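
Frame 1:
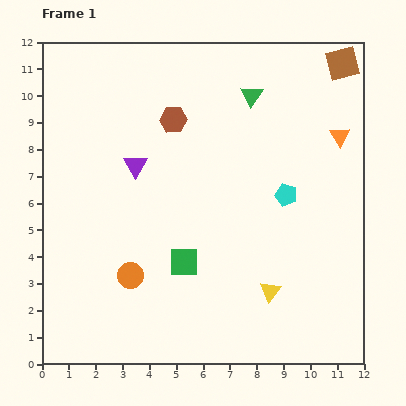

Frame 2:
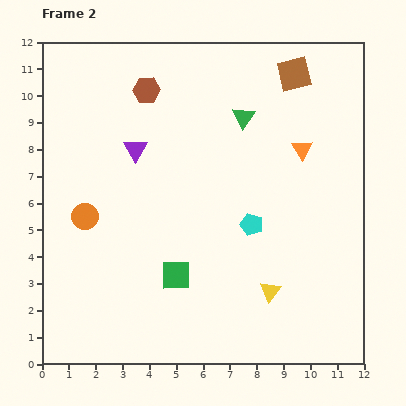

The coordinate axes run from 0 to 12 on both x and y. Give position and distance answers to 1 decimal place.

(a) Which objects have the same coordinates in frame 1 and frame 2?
the yellow triangle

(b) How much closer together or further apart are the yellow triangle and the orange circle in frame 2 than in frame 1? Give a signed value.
+2.2

Distance in frame 1: 5.2. Distance in frame 2: 7.4.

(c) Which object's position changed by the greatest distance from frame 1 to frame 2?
the orange circle

(moved 2.8; next 1.8)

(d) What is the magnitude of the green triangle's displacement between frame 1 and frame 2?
0.9

The green triangle moved from (7.8, 10.0) to (7.5, 9.2), a distance of √(0.3² + 0.8²) ≈ 0.9.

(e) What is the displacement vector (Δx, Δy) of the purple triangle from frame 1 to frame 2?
(0.0, 0.6)

The purple triangle was at (3.5, 7.4) in frame 1 and (3.5, 8.0) in frame 2.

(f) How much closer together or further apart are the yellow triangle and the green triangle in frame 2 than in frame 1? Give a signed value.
-0.7

Distance in frame 1: 7.3. Distance in frame 2: 6.6.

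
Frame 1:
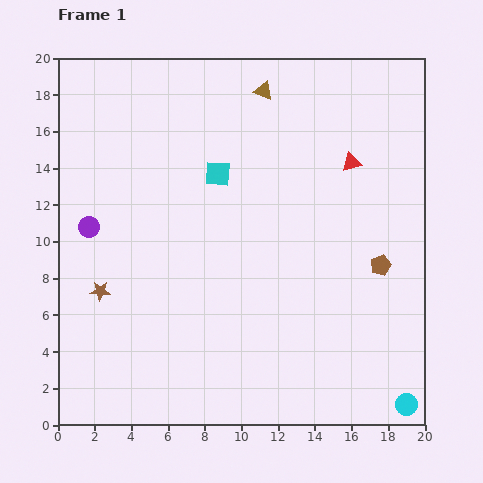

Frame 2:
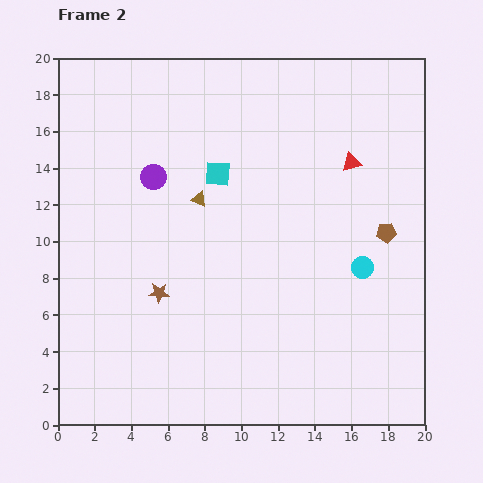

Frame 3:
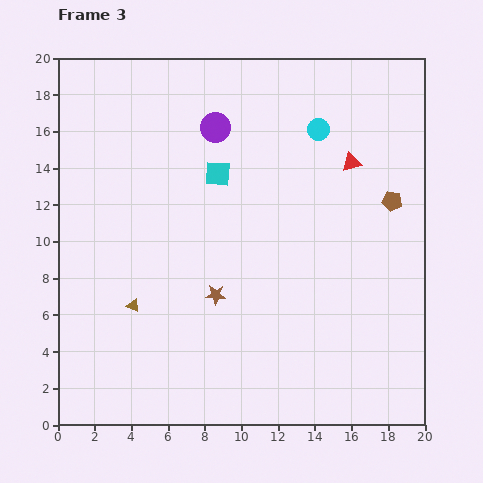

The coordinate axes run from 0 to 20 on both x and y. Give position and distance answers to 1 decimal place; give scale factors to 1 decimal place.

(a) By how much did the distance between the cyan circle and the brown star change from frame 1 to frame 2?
-6.6

Distance in frame 1: 17.8. Distance in frame 2: 11.2.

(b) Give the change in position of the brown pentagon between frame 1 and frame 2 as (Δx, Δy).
(0.3, 1.8)

The brown pentagon was at (17.6, 8.7) in frame 1 and (17.9, 10.5) in frame 2.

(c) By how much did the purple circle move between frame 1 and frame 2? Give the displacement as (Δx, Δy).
(3.5, 2.7)

The purple circle was at (1.7, 10.8) in frame 1 and (5.2, 13.5) in frame 2.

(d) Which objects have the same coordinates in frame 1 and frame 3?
the cyan square, the red triangle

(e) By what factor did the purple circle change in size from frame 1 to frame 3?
1.4×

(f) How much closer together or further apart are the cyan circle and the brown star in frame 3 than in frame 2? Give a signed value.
-0.6

Distance in frame 2: 11.2. Distance in frame 3: 10.6.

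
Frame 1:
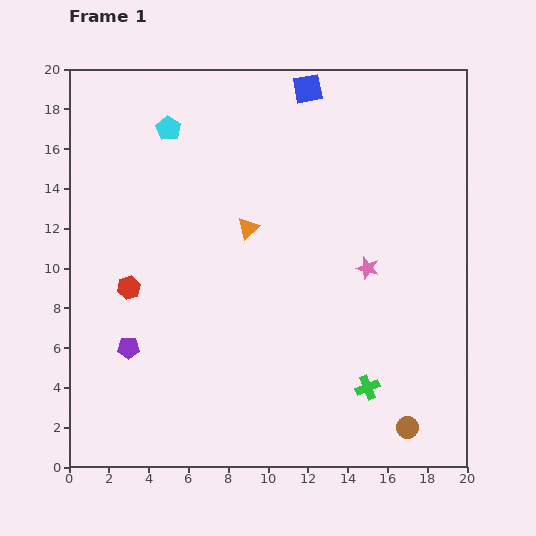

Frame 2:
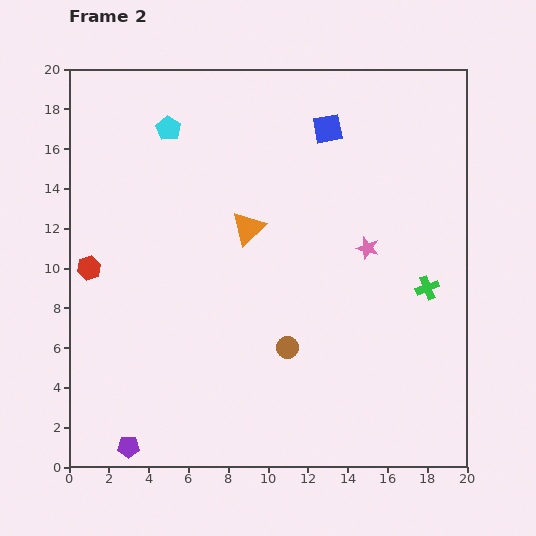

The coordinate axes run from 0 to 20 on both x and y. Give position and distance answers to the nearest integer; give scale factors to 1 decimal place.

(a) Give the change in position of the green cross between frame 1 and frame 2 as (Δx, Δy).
(3, 5)

The green cross was at (15, 4) in frame 1 and (18, 9) in frame 2.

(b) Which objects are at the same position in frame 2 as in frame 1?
the orange triangle, the cyan pentagon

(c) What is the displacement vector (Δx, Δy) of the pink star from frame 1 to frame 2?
(0, 1)

The pink star was at (15, 10) in frame 1 and (15, 11) in frame 2.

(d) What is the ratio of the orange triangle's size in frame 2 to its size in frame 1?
1.6×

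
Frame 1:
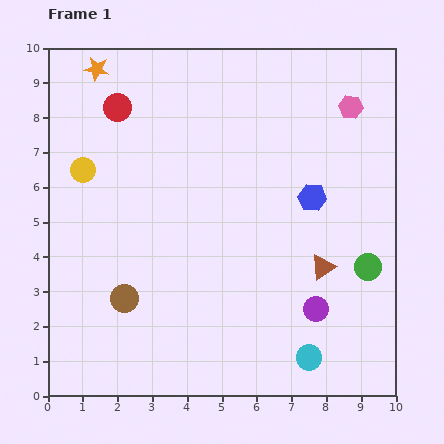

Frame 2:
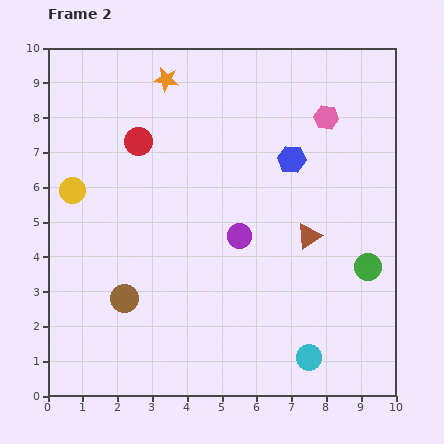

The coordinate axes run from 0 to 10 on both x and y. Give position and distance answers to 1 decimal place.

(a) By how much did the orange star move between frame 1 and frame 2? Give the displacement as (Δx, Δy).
(2.0, -0.3)

The orange star was at (1.4, 9.4) in frame 1 and (3.4, 9.1) in frame 2.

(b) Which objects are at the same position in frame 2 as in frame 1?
the cyan circle, the brown circle, the green circle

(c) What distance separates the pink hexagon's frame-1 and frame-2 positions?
0.8

The pink hexagon moved from (8.7, 8.3) to (8.0, 8.0), a distance of √(0.7² + 0.3²) ≈ 0.8.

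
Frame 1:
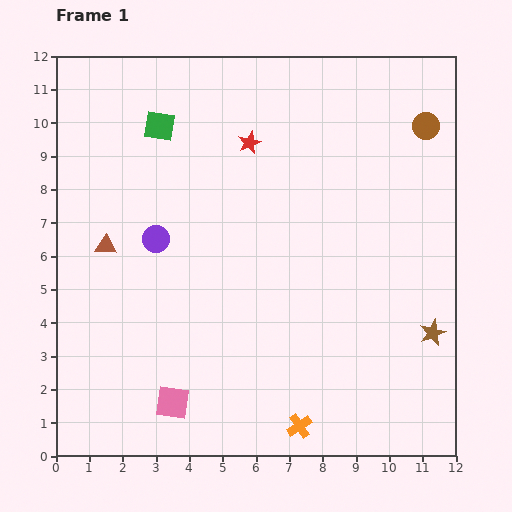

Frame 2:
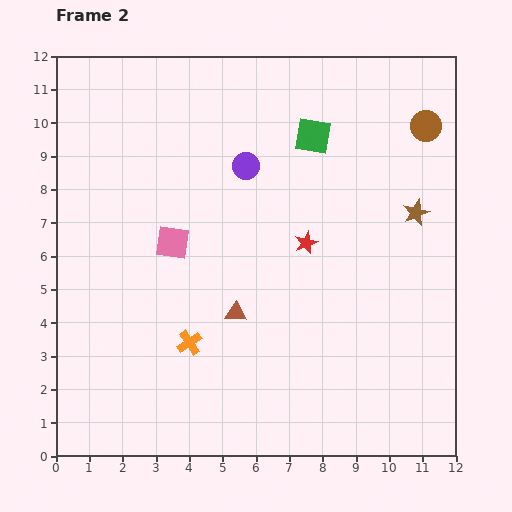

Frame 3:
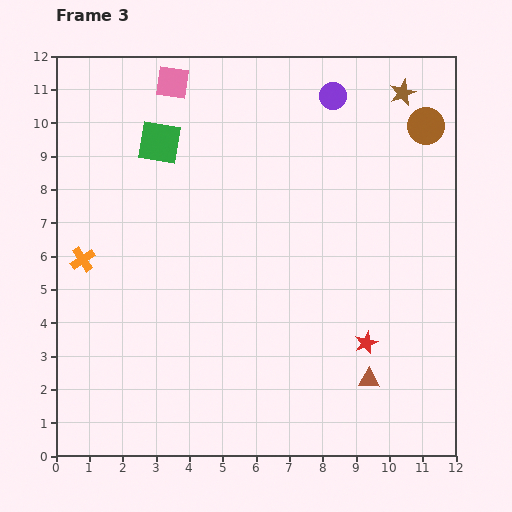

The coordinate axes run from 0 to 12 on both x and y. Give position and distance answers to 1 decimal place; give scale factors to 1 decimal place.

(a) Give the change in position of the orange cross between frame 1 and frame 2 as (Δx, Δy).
(-3.3, 2.5)

The orange cross was at (7.3, 0.9) in frame 1 and (4.0, 3.4) in frame 2.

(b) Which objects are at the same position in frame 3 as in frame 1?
the brown circle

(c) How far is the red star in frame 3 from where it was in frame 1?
6.9

The red star moved from (5.8, 9.4) to (9.3, 3.4), a distance of √(3.5² + 6.0²) ≈ 6.9.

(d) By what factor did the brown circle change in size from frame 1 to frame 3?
1.4×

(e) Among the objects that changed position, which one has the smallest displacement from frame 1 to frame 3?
the green square

(moved 0.5)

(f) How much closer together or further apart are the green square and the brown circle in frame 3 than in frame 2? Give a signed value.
+4.6

Distance in frame 2: 3.4. Distance in frame 3: 8.0.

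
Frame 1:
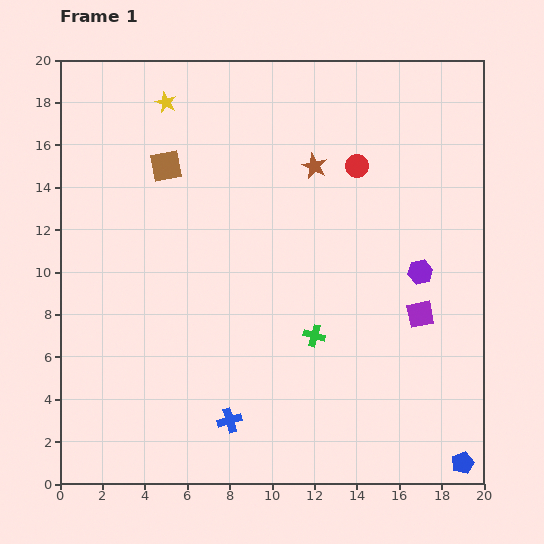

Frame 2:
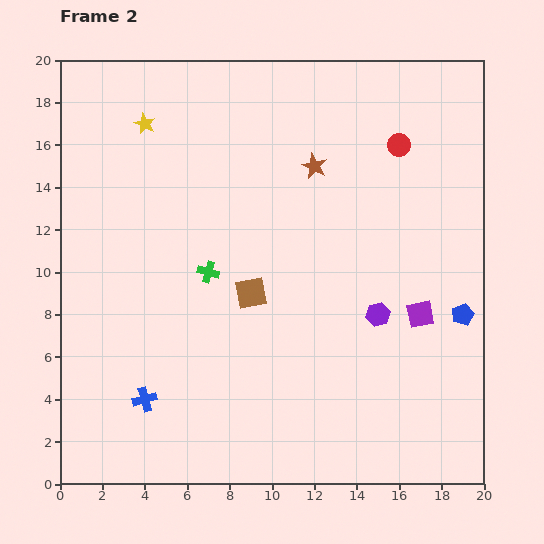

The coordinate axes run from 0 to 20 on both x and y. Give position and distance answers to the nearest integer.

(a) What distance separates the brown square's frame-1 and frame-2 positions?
7

The brown square moved from (5, 15) to (9, 9), a distance of √(4² + 6²) ≈ 7.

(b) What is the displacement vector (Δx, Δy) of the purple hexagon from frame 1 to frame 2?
(-2, -2)

The purple hexagon was at (17, 10) in frame 1 and (15, 8) in frame 2.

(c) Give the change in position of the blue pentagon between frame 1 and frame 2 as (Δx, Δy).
(0, 7)

The blue pentagon was at (19, 1) in frame 1 and (19, 8) in frame 2.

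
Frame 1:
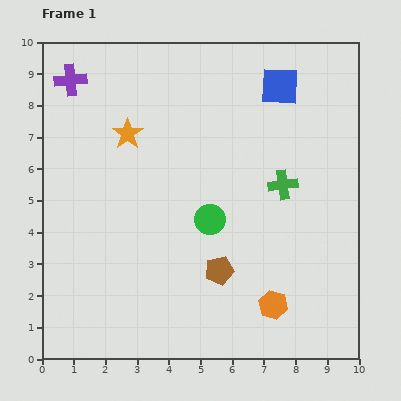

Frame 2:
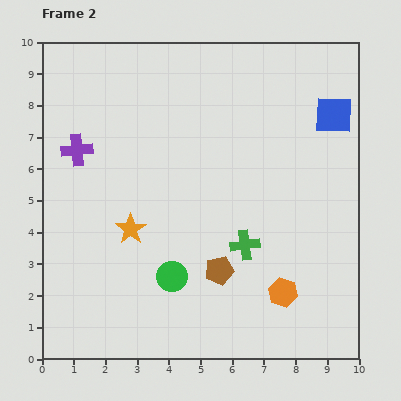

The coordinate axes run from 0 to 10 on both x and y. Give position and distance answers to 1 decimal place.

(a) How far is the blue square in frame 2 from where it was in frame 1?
1.9

The blue square moved from (7.5, 8.6) to (9.2, 7.7), a distance of √(1.7² + 0.9²) ≈ 1.9.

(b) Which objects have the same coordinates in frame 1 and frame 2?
the brown pentagon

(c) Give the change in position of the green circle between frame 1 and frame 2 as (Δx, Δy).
(-1.2, -1.8)

The green circle was at (5.3, 4.4) in frame 1 and (4.1, 2.6) in frame 2.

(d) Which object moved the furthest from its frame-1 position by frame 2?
the orange star

(moved 3.0; next 2.2)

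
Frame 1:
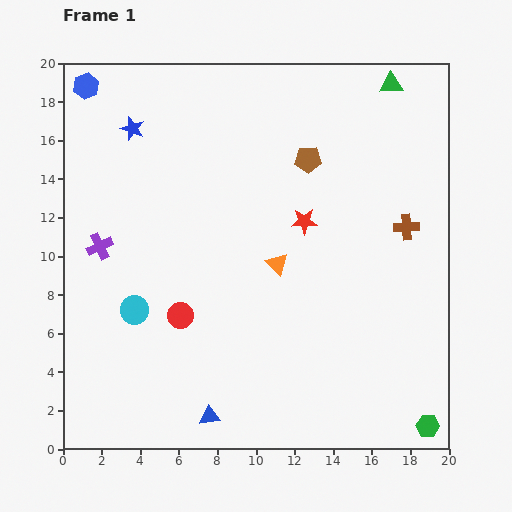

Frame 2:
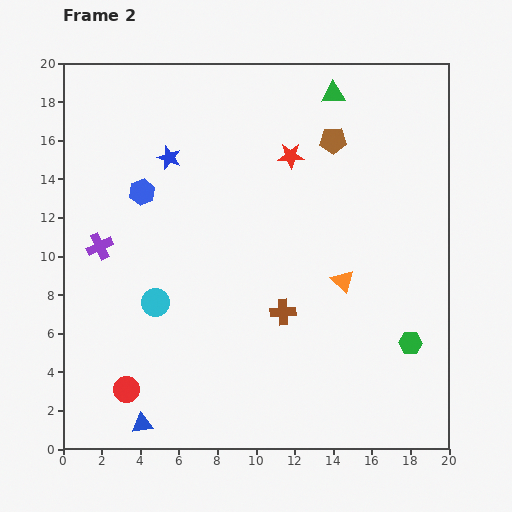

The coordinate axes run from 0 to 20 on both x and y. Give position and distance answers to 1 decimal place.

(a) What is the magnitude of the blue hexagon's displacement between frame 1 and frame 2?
6.2

The blue hexagon moved from (1.2, 18.8) to (4.1, 13.3), a distance of √(2.9² + 5.5²) ≈ 6.2.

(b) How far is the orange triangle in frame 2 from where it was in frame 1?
3.5

The orange triangle moved from (11.1, 9.6) to (14.5, 8.7), a distance of √(3.4² + 0.9²) ≈ 3.5.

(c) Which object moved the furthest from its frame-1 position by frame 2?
the brown cross

(moved 7.8; next 6.2)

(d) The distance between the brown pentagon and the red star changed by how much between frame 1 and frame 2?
-0.9

Distance in frame 1: 3.2. Distance in frame 2: 2.3.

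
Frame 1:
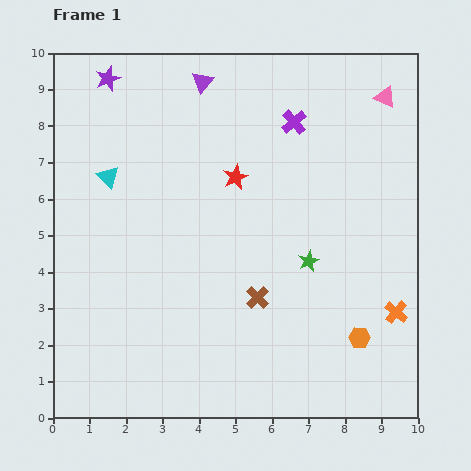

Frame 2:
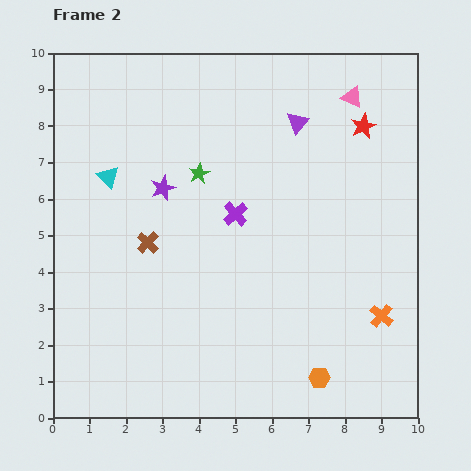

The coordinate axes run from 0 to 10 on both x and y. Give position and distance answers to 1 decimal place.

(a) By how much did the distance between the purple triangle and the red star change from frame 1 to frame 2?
-1.0

Distance in frame 1: 2.8. Distance in frame 2: 1.8.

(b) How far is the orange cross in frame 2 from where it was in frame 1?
0.4

The orange cross moved from (9.4, 2.9) to (9.0, 2.8), a distance of √(0.4² + 0.1²) ≈ 0.4.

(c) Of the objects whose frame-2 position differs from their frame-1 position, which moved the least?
the orange cross

(moved 0.4)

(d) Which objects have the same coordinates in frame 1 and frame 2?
the cyan triangle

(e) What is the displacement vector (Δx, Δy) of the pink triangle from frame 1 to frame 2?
(-0.9, 0.0)

The pink triangle was at (9.1, 8.8) in frame 1 and (8.2, 8.8) in frame 2.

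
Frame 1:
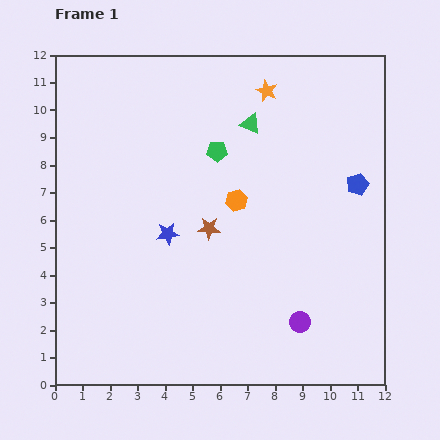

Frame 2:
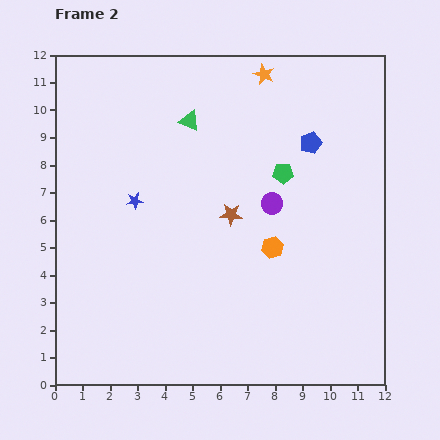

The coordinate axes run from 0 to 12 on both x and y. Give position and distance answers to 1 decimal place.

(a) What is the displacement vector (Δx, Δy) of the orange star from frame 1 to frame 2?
(-0.1, 0.6)

The orange star was at (7.7, 10.7) in frame 1 and (7.6, 11.3) in frame 2.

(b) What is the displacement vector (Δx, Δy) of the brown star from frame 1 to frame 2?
(0.8, 0.5)

The brown star was at (5.6, 5.7) in frame 1 and (6.4, 6.2) in frame 2.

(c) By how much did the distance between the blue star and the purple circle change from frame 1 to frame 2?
-0.8

Distance in frame 1: 5.8. Distance in frame 2: 5.0.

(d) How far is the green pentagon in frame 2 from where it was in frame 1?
2.5

The green pentagon moved from (5.9, 8.5) to (8.3, 7.7), a distance of √(2.4² + 0.8²) ≈ 2.5.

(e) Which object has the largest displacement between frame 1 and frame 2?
the purple circle

(moved 4.4; next 2.5)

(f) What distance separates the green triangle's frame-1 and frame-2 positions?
2.2

The green triangle moved from (7.1, 9.5) to (4.9, 9.6), a distance of √(2.2² + 0.1²) ≈ 2.2.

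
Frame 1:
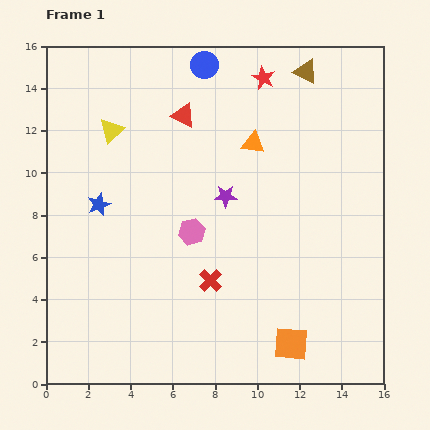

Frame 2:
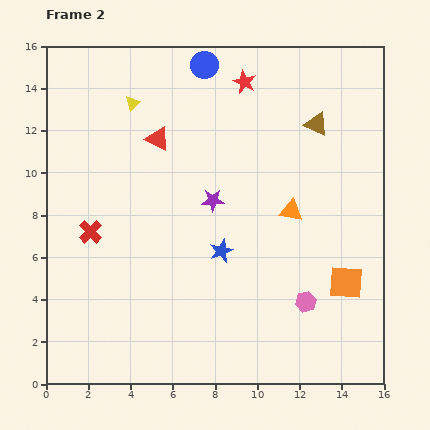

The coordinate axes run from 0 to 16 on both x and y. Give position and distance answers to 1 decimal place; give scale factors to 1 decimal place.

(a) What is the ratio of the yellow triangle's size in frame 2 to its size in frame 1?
0.6×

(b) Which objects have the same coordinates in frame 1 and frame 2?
the blue circle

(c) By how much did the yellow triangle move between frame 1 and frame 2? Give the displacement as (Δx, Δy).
(1.0, 1.3)

The yellow triangle was at (3.1, 12.0) in frame 1 and (4.1, 13.3) in frame 2.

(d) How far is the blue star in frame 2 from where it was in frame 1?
6.2

The blue star moved from (2.5, 8.5) to (8.3, 6.3), a distance of √(5.8² + 2.2²) ≈ 6.2.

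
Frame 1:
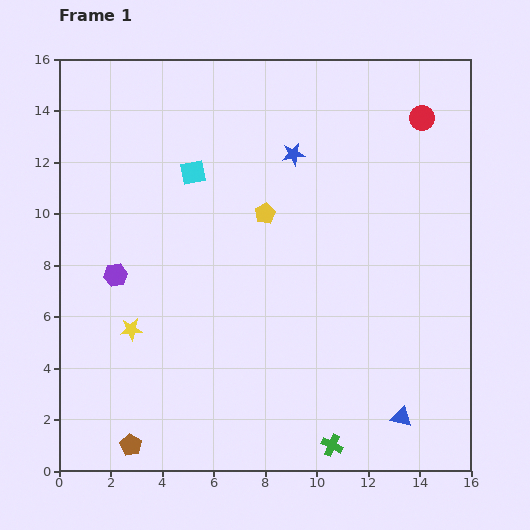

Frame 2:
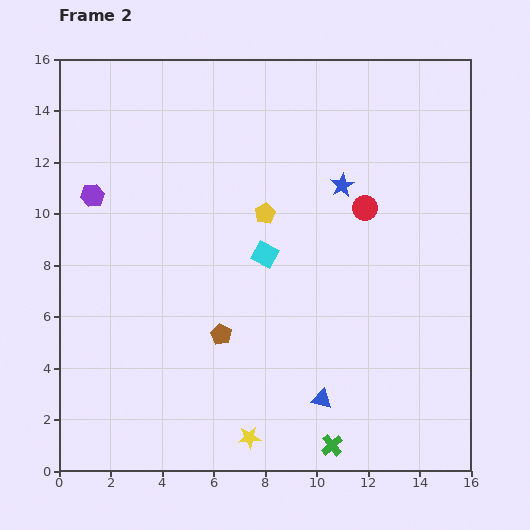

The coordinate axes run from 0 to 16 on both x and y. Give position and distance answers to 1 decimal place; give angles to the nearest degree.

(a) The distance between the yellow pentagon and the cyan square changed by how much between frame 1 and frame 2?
-1.6

Distance in frame 1: 3.2. Distance in frame 2: 1.6.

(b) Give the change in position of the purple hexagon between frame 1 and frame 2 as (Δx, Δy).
(-0.9, 3.1)

The purple hexagon was at (2.2, 7.6) in frame 1 and (1.3, 10.7) in frame 2.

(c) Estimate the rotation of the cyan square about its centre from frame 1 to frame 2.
40° clockwise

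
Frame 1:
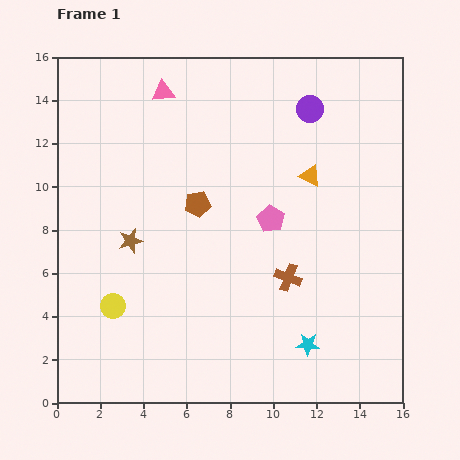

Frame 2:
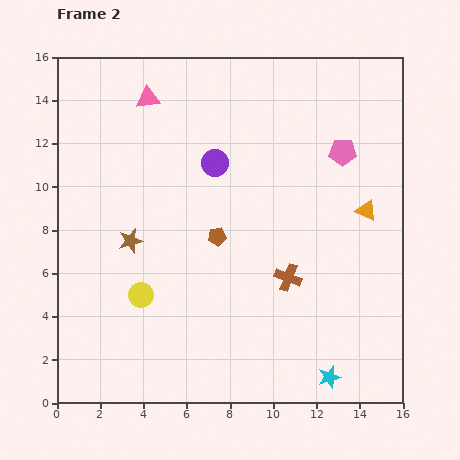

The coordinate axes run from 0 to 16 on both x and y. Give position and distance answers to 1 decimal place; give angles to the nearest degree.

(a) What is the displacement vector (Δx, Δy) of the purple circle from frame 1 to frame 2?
(-4.4, -2.5)

The purple circle was at (11.7, 13.6) in frame 1 and (7.3, 11.1) in frame 2.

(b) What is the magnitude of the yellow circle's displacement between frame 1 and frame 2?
1.4

The yellow circle moved from (2.6, 4.5) to (3.9, 5.0), a distance of √(1.3² + 0.5²) ≈ 1.4.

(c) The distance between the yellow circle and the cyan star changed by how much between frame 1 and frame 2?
+0.3

Distance in frame 1: 9.2. Distance in frame 2: 9.5.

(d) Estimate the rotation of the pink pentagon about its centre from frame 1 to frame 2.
29° counter-clockwise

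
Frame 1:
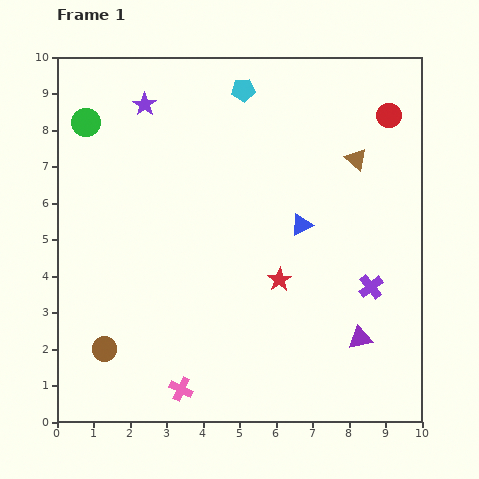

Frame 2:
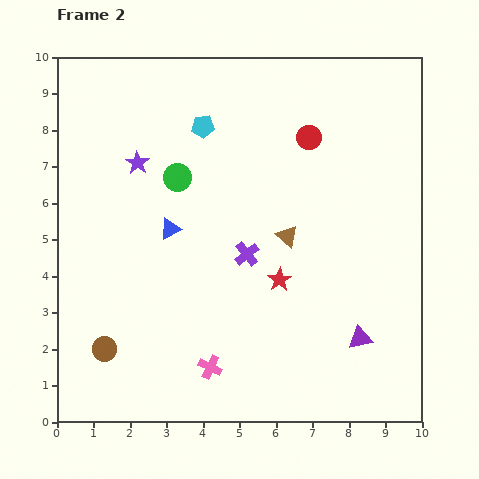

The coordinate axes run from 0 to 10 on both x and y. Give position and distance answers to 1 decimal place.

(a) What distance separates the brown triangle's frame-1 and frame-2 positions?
2.8

The brown triangle moved from (8.2, 7.2) to (6.3, 5.1), a distance of √(1.9² + 2.1²) ≈ 2.8.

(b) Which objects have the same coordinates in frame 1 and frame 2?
the brown circle, the purple triangle, the red star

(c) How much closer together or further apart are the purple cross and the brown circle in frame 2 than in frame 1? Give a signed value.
-2.8

Distance in frame 1: 7.5. Distance in frame 2: 4.7.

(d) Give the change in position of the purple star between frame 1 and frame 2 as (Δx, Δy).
(-0.2, -1.6)

The purple star was at (2.4, 8.7) in frame 1 and (2.2, 7.1) in frame 2.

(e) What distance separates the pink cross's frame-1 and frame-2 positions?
1.0

The pink cross moved from (3.4, 0.9) to (4.2, 1.5), a distance of √(0.8² + 0.6²) ≈ 1.0.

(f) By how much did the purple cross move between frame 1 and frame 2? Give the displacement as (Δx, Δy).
(-3.4, 0.9)

The purple cross was at (8.6, 3.7) in frame 1 and (5.2, 4.6) in frame 2.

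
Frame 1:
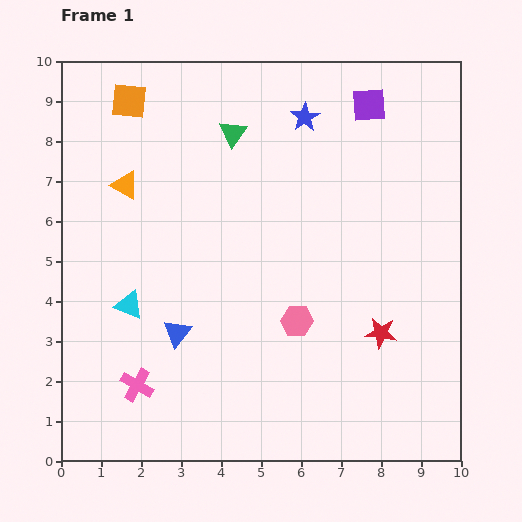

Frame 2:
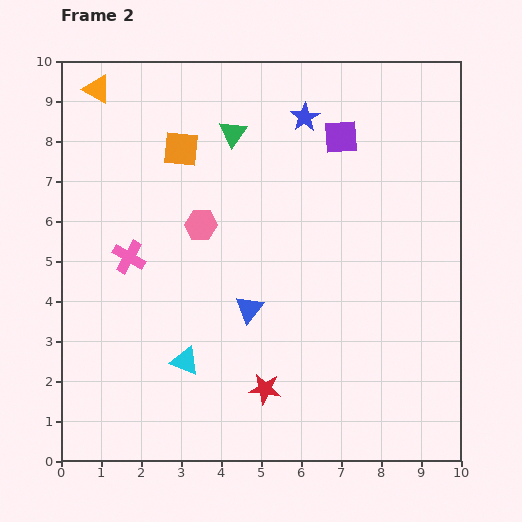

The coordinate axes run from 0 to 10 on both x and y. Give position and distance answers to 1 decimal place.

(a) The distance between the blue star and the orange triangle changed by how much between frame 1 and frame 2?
+0.4

Distance in frame 1: 4.8. Distance in frame 2: 5.2.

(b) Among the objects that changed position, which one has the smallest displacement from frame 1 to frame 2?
the purple square

(moved 1.1)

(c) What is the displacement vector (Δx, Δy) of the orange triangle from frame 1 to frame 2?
(-0.7, 2.4)

The orange triangle was at (1.6, 6.9) in frame 1 and (0.9, 9.3) in frame 2.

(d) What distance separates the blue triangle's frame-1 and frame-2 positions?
1.9

The blue triangle moved from (2.9, 3.2) to (4.7, 3.8), a distance of √(1.8² + 0.6²) ≈ 1.9.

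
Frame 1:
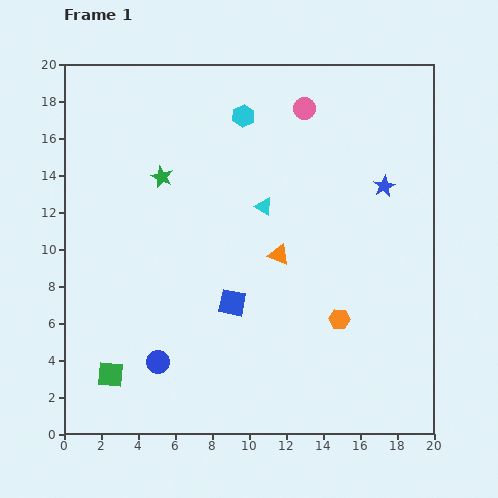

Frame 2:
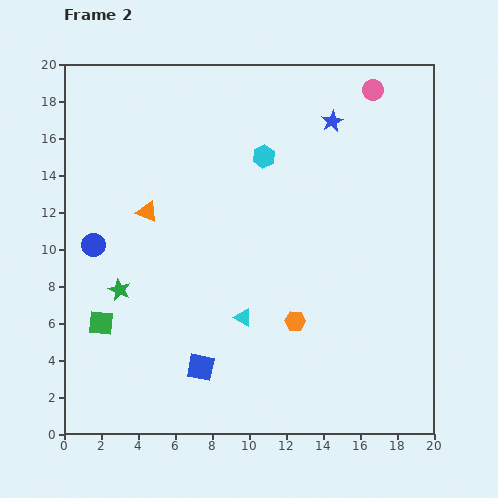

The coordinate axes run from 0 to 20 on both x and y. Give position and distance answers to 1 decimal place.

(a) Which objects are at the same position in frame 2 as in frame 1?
none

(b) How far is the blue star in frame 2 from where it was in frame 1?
4.5

The blue star moved from (17.3, 13.4) to (14.5, 16.9), a distance of √(2.8² + 3.5²) ≈ 4.5.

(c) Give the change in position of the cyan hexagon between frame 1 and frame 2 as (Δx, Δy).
(1.1, -2.2)

The cyan hexagon was at (9.7, 17.2) in frame 1 and (10.8, 15.0) in frame 2.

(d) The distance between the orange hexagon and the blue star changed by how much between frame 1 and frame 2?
+3.4

Distance in frame 1: 7.6. Distance in frame 2: 11.0.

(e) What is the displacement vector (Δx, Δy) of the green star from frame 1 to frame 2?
(-2.3, -6.1)

The green star was at (5.3, 13.9) in frame 1 and (3.0, 7.8) in frame 2.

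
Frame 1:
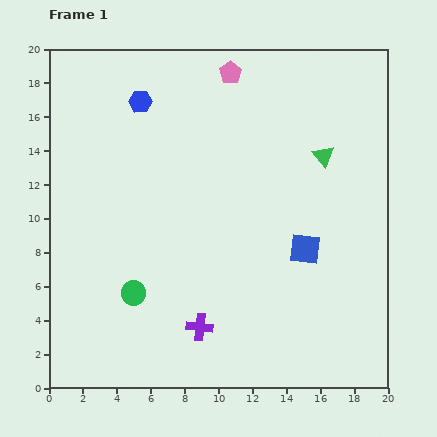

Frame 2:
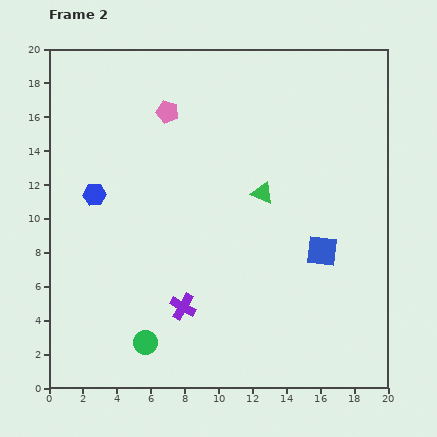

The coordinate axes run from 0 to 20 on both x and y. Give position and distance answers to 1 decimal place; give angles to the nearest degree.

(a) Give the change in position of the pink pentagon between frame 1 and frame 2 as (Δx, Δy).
(-3.7, -2.3)

The pink pentagon was at (10.7, 18.6) in frame 1 and (7.0, 16.3) in frame 2.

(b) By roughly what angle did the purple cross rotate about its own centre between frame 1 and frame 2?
23° clockwise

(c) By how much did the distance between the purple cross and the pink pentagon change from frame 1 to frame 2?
-3.6

Distance in frame 1: 15.1. Distance in frame 2: 11.5.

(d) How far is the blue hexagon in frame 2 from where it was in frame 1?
6.1

The blue hexagon moved from (5.4, 16.9) to (2.7, 11.4), a distance of √(2.7² + 5.5²) ≈ 6.1.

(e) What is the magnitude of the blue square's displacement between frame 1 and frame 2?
1.0

The blue square moved from (15.1, 8.2) to (16.1, 8.1), a distance of √(1.0² + 0.1²) ≈ 1.0.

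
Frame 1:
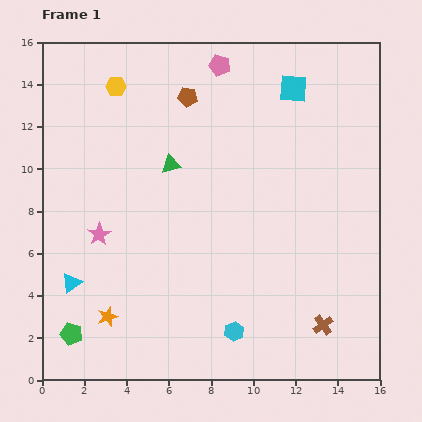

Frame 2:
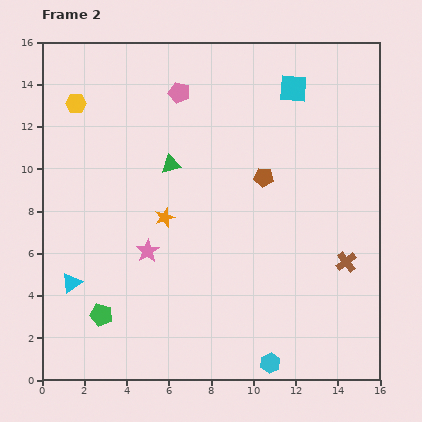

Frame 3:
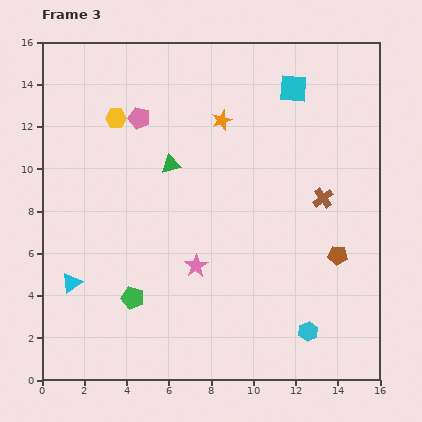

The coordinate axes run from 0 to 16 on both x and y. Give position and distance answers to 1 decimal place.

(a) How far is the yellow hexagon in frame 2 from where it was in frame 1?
2.1

The yellow hexagon moved from (3.5, 13.9) to (1.6, 13.1), a distance of √(1.9² + 0.8²) ≈ 2.1.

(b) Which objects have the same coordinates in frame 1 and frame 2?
the green triangle, the cyan square, the cyan triangle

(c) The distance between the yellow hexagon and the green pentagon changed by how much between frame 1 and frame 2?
-1.8

Distance in frame 1: 11.9. Distance in frame 2: 10.1.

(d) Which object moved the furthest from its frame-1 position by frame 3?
the orange star

(moved 10.8; next 10.3)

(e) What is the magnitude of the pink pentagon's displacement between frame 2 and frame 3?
2.2

The pink pentagon moved from (6.5, 13.6) to (4.6, 12.4), a distance of √(1.9² + 1.2²) ≈ 2.2.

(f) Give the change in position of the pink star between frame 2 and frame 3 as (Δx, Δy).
(2.3, -0.7)

The pink star was at (5.0, 6.1) in frame 2 and (7.3, 5.4) in frame 3.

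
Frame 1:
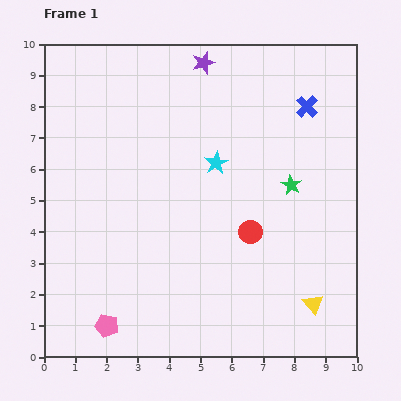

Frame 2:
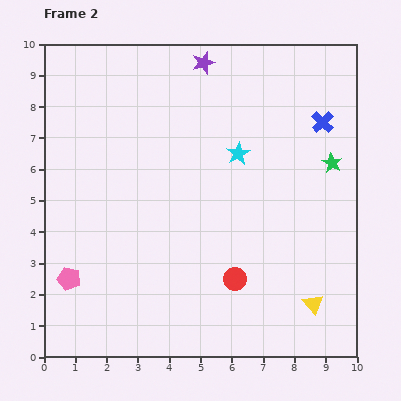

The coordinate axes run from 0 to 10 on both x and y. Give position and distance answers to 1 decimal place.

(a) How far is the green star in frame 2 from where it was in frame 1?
1.5

The green star moved from (7.9, 5.5) to (9.2, 6.2), a distance of √(1.3² + 0.7²) ≈ 1.5.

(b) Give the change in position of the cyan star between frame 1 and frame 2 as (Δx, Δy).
(0.7, 0.3)

The cyan star was at (5.5, 6.2) in frame 1 and (6.2, 6.5) in frame 2.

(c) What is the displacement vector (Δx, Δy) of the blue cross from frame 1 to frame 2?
(0.5, -0.5)

The blue cross was at (8.4, 8.0) in frame 1 and (8.9, 7.5) in frame 2.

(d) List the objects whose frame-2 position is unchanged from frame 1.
the purple star, the yellow triangle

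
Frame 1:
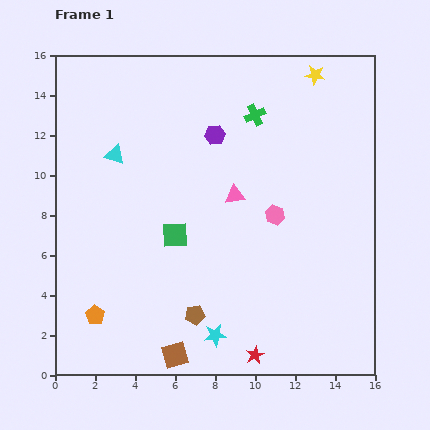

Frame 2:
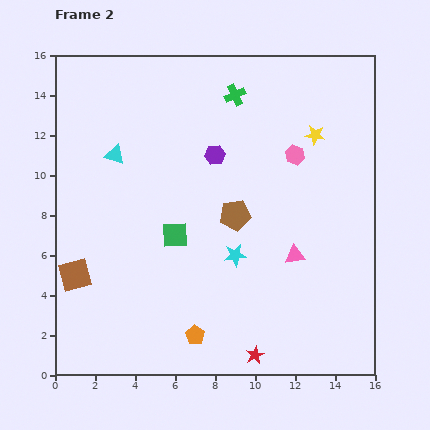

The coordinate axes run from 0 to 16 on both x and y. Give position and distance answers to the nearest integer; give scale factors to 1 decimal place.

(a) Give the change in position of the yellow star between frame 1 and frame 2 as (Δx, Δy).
(0, -3)

The yellow star was at (13, 15) in frame 1 and (13, 12) in frame 2.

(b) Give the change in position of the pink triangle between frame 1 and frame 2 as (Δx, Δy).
(3, -3)

The pink triangle was at (9, 9) in frame 1 and (12, 6) in frame 2.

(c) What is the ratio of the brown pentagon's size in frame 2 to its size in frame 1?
1.6×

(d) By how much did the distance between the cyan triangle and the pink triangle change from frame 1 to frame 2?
+4

Distance in frame 1: 6. Distance in frame 2: 10.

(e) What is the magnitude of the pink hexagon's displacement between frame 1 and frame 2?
3

The pink hexagon moved from (11, 8) to (12, 11), a distance of √(1² + 3²) ≈ 3.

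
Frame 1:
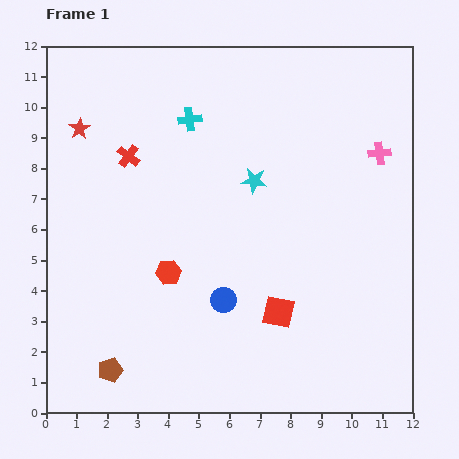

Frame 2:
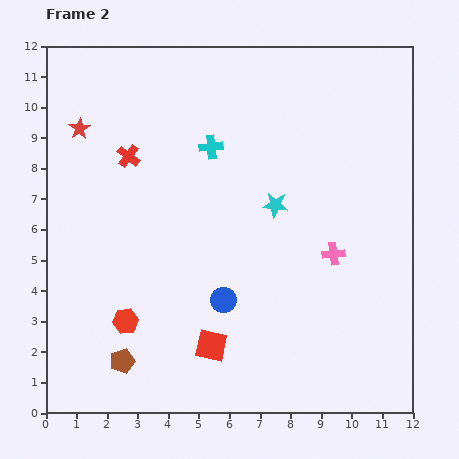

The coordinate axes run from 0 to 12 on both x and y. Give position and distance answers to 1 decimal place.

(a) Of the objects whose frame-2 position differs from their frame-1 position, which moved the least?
the brown pentagon

(moved 0.5)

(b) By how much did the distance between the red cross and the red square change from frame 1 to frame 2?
-0.3

Distance in frame 1: 7.1. Distance in frame 2: 6.8.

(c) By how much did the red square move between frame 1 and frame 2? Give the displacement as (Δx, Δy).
(-2.2, -1.1)

The red square was at (7.6, 3.3) in frame 1 and (5.4, 2.2) in frame 2.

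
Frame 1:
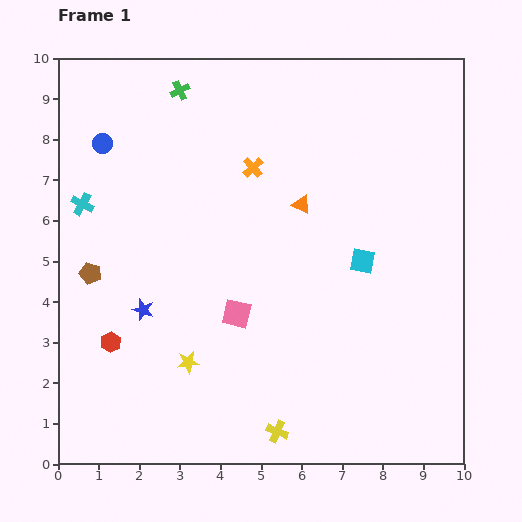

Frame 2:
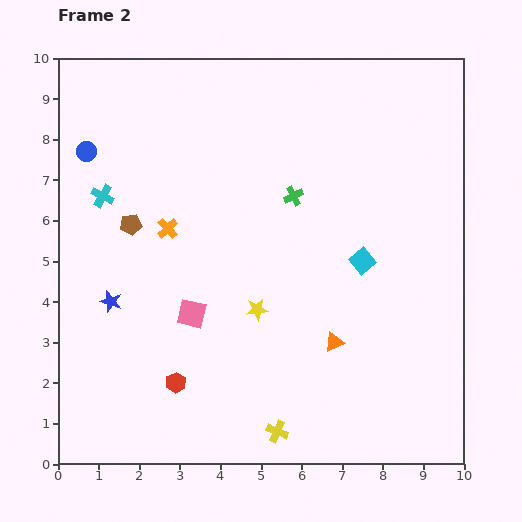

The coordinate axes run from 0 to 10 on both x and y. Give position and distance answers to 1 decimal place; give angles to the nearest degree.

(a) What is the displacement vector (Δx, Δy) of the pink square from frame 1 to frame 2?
(-1.1, 0.0)

The pink square was at (4.4, 3.7) in frame 1 and (3.3, 3.7) in frame 2.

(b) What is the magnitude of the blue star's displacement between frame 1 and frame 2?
0.8

The blue star moved from (2.1, 3.8) to (1.3, 4.0), a distance of √(0.8² + 0.2²) ≈ 0.8.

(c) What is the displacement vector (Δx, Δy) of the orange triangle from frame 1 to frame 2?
(0.8, -3.4)

The orange triangle was at (6.0, 6.4) in frame 1 and (6.8, 3.0) in frame 2.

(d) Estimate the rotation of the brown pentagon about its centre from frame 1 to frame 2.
25° counter-clockwise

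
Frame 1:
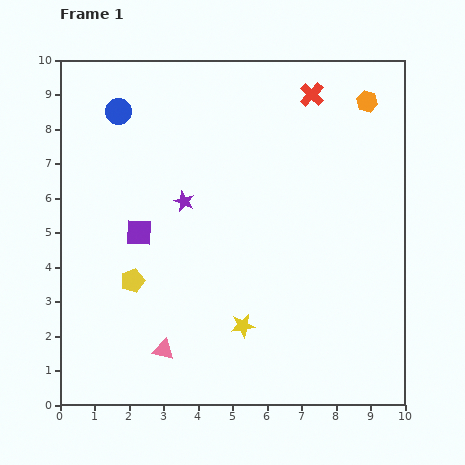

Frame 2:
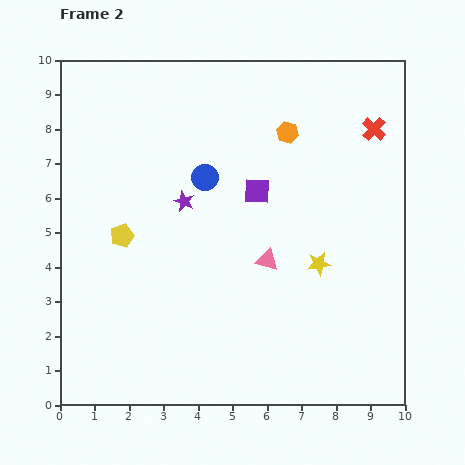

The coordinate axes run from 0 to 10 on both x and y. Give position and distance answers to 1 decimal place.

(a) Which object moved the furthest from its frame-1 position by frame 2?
the pink triangle

(moved 4.0; next 3.6)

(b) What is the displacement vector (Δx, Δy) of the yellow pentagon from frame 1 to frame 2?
(-0.3, 1.3)

The yellow pentagon was at (2.1, 3.6) in frame 1 and (1.8, 4.9) in frame 2.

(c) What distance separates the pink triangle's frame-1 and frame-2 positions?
4.0

The pink triangle moved from (3.0, 1.6) to (6.0, 4.2), a distance of √(3.0² + 2.6²) ≈ 4.0.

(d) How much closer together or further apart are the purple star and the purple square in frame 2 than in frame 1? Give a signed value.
+0.5

Distance in frame 1: 1.6. Distance in frame 2: 2.1.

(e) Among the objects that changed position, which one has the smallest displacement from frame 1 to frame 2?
the yellow pentagon

(moved 1.3)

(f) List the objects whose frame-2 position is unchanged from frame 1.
the purple star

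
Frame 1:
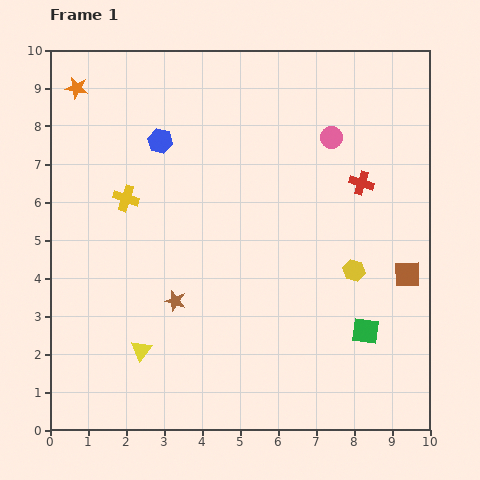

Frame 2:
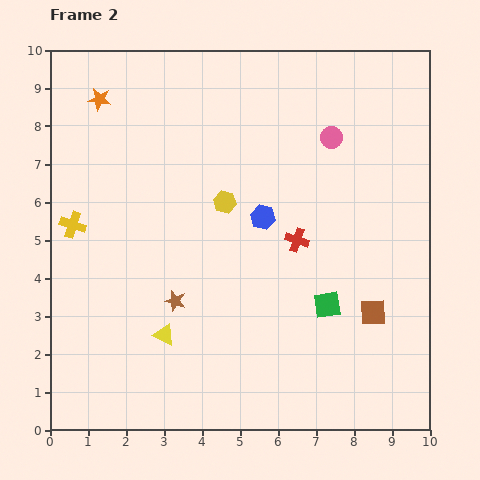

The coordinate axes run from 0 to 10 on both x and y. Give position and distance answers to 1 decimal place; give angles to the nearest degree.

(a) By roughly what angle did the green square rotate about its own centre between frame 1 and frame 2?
16° counter-clockwise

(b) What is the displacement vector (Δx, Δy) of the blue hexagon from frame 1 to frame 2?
(2.7, -2.0)

The blue hexagon was at (2.9, 7.6) in frame 1 and (5.6, 5.6) in frame 2.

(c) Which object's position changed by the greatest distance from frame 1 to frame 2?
the yellow hexagon

(moved 3.8; next 3.4)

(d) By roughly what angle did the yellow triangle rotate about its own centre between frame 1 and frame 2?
41° counter-clockwise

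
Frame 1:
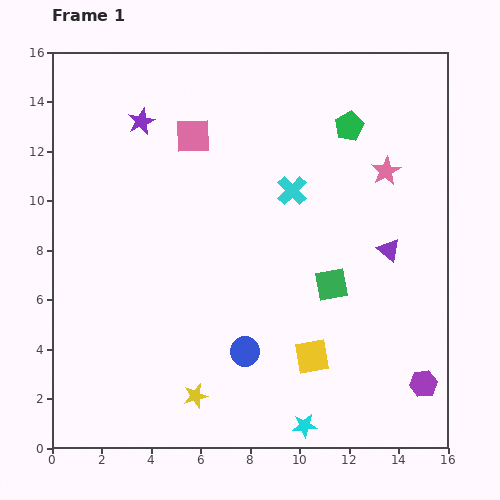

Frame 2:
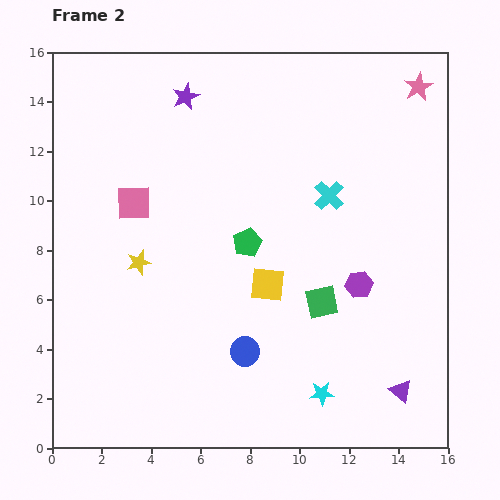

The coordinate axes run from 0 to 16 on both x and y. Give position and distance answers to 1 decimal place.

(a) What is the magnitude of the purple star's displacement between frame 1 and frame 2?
2.1

The purple star moved from (3.6, 13.2) to (5.4, 14.2), a distance of √(1.8² + 1.0²) ≈ 2.1.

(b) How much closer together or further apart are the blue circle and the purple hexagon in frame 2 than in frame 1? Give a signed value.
-2.0

Distance in frame 1: 7.3. Distance in frame 2: 5.3.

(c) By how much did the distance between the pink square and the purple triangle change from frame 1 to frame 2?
+4.1

Distance in frame 1: 9.1. Distance in frame 2: 13.2.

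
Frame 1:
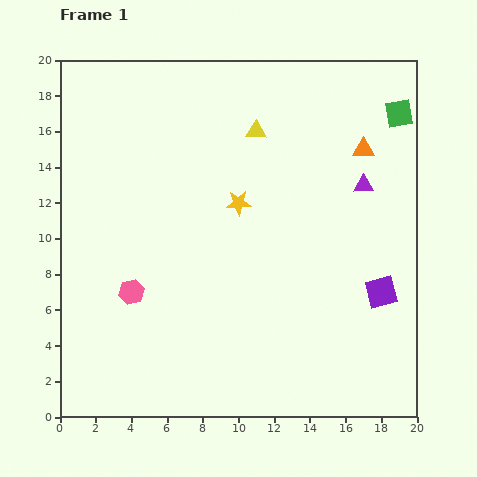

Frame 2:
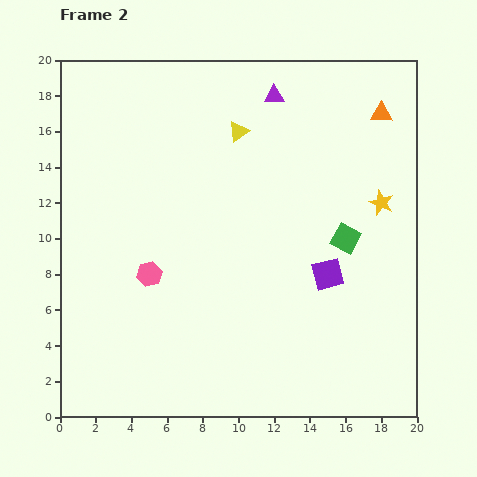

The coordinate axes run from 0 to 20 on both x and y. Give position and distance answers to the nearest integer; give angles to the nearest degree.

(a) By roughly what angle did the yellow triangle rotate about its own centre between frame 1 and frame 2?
38° counter-clockwise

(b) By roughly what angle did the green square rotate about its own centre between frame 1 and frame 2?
39° clockwise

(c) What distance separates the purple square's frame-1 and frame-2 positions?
3

The purple square moved from (18, 7) to (15, 8), a distance of √(3² + 1²) ≈ 3.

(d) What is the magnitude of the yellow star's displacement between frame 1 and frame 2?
8

The yellow star moved from (10, 12) to (18, 12), a distance of √(8² + 0²) ≈ 8.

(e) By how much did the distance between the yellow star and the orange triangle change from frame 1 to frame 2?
-3

Distance in frame 1: 8. Distance in frame 2: 5.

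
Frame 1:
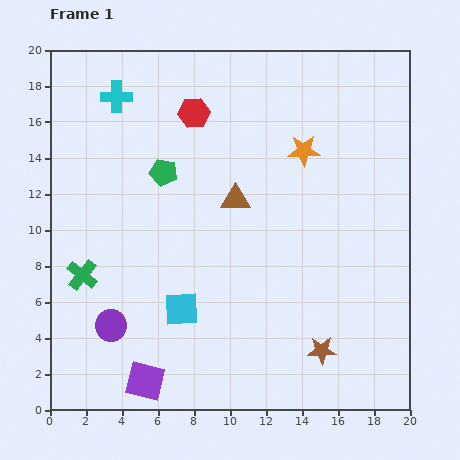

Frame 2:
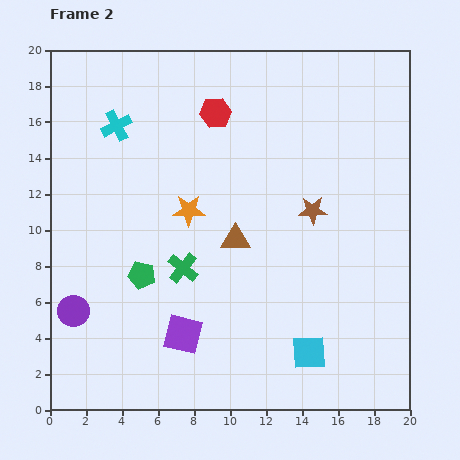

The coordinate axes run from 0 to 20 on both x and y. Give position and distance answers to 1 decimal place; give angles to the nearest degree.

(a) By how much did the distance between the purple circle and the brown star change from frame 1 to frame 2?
+2.6

Distance in frame 1: 11.8. Distance in frame 2: 14.4.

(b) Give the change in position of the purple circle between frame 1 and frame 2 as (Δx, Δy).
(-2.1, 0.8)

The purple circle was at (3.4, 4.7) in frame 1 and (1.3, 5.5) in frame 2.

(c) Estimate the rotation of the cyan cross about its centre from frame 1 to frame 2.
27° counter-clockwise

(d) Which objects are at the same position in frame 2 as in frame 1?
none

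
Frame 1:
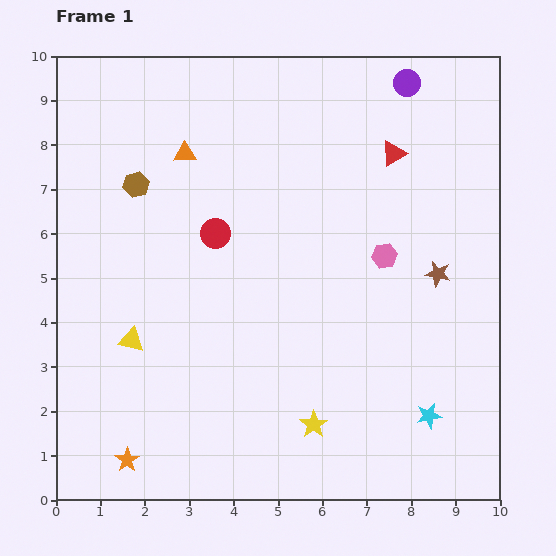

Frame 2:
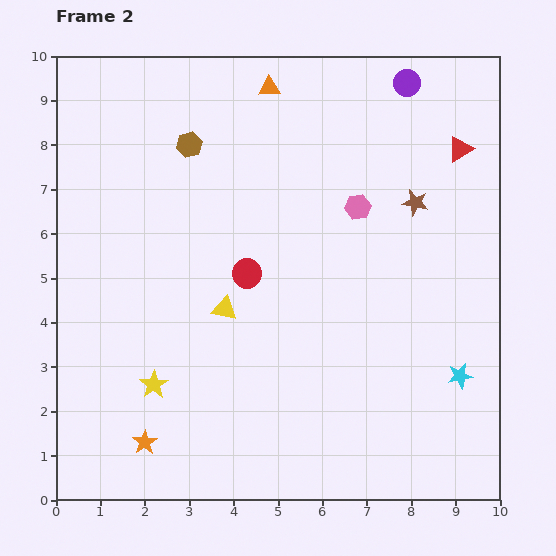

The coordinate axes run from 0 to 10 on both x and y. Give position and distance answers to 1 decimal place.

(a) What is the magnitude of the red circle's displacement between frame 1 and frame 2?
1.1

The red circle moved from (3.6, 6.0) to (4.3, 5.1), a distance of √(0.7² + 0.9²) ≈ 1.1.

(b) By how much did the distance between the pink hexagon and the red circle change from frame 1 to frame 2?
-0.9

Distance in frame 1: 3.8. Distance in frame 2: 2.9.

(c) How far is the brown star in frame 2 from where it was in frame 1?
1.7

The brown star moved from (8.6, 5.1) to (8.1, 6.7), a distance of √(0.5² + 1.6²) ≈ 1.7.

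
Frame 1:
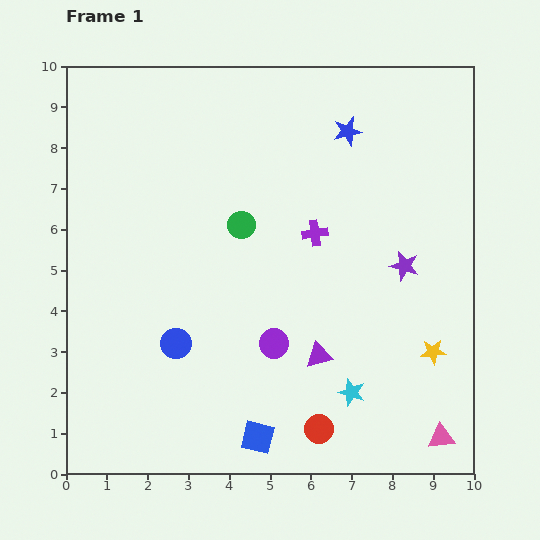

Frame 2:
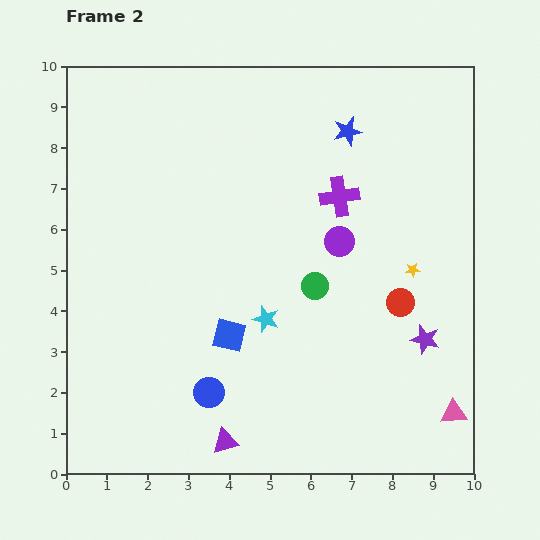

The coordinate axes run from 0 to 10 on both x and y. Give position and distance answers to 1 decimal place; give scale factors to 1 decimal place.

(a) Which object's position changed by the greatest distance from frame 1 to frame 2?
the red circle

(moved 3.7; next 3.1)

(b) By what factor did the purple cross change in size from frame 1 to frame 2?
1.5×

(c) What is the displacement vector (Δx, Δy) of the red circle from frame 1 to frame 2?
(2.0, 3.1)

The red circle was at (6.2, 1.1) in frame 1 and (8.2, 4.2) in frame 2.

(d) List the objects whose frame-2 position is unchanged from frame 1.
the blue star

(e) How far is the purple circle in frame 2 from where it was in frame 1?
3.0

The purple circle moved from (5.1, 3.2) to (6.7, 5.7), a distance of √(1.6² + 2.5²) ≈ 3.0.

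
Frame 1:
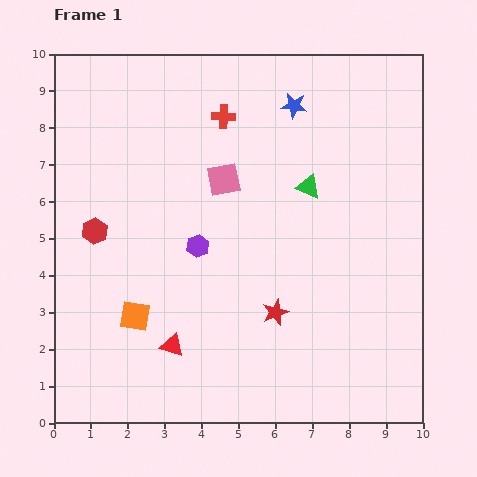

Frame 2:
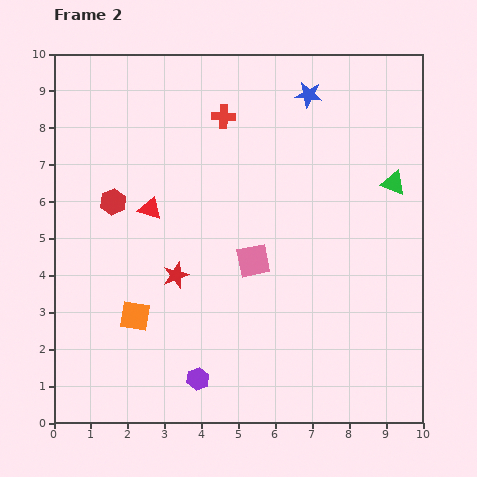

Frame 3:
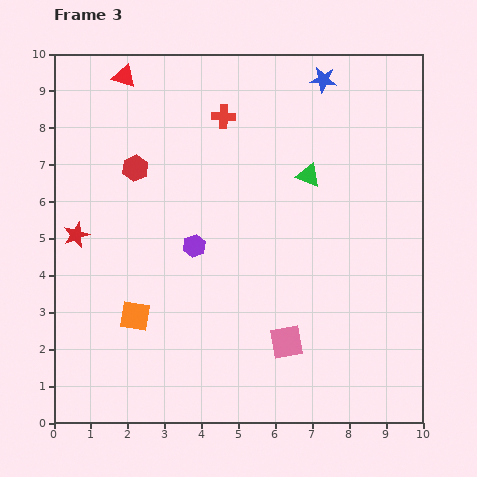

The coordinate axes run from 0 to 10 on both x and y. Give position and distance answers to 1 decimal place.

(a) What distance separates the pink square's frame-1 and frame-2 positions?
2.3

The pink square moved from (4.6, 6.6) to (5.4, 4.4), a distance of √(0.8² + 2.2²) ≈ 2.3.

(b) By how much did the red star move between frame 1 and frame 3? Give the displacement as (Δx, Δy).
(-5.4, 2.1)

The red star was at (6.0, 3.0) in frame 1 and (0.6, 5.1) in frame 3.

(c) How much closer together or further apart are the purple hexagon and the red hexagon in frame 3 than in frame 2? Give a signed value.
-2.7

Distance in frame 2: 5.3. Distance in frame 3: 2.6.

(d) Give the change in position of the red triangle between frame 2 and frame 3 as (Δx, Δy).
(-0.7, 3.6)

The red triangle was at (2.6, 5.8) in frame 2 and (1.9, 9.4) in frame 3.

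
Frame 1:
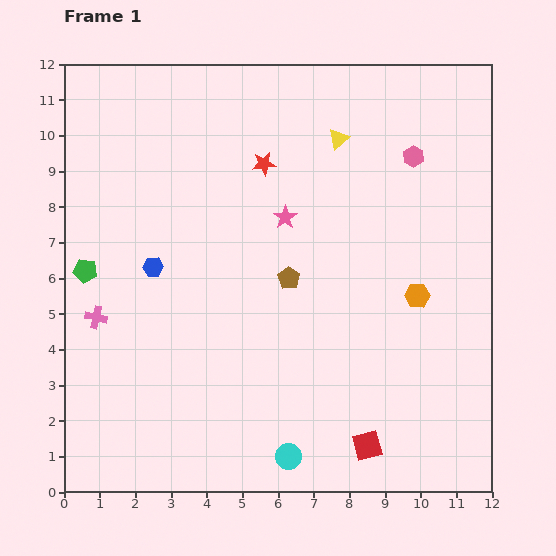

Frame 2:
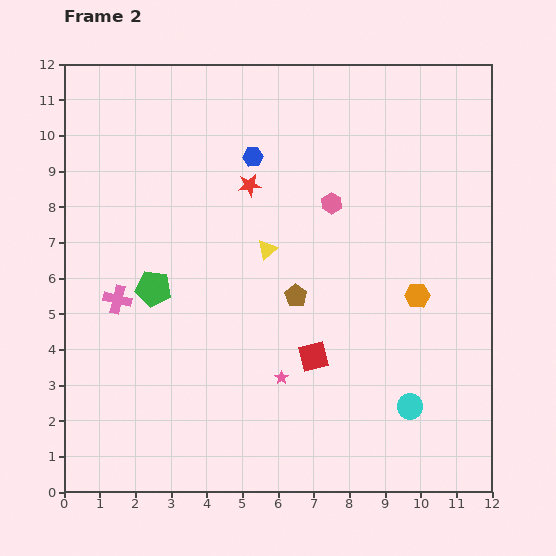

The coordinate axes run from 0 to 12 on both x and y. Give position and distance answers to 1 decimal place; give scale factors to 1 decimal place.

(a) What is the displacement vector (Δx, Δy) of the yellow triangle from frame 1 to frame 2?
(-2.0, -3.1)

The yellow triangle was at (7.7, 9.9) in frame 1 and (5.7, 6.8) in frame 2.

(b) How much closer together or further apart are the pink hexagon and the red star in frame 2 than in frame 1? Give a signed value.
-1.8

Distance in frame 1: 4.2. Distance in frame 2: 2.4.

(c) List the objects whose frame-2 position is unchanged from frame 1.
the orange hexagon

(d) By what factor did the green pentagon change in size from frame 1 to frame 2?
1.5×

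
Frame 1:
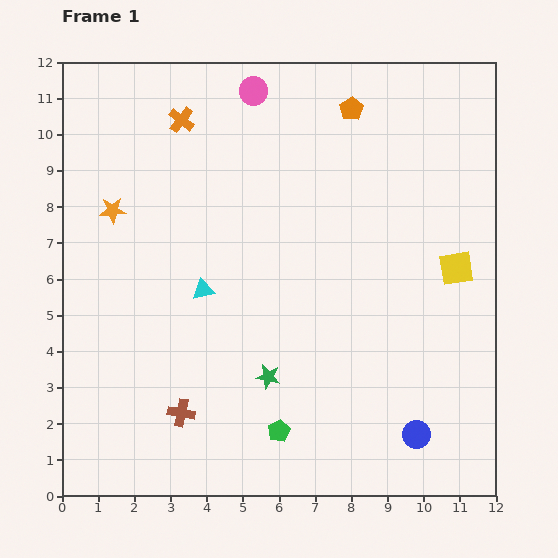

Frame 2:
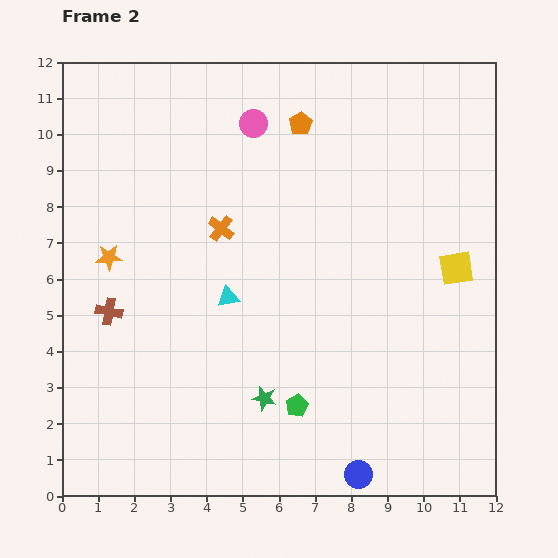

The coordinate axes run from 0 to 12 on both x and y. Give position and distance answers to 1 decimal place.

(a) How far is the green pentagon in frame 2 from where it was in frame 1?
0.9

The green pentagon moved from (6.0, 1.8) to (6.5, 2.5), a distance of √(0.5² + 0.7²) ≈ 0.9.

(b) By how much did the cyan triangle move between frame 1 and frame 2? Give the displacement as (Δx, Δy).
(0.7, -0.2)

The cyan triangle was at (3.9, 5.7) in frame 1 and (4.6, 5.5) in frame 2.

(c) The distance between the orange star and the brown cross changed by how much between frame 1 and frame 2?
-4.4

Distance in frame 1: 5.9. Distance in frame 2: 1.5.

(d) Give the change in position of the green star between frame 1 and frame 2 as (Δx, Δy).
(-0.1, -0.6)

The green star was at (5.7, 3.3) in frame 1 and (5.6, 2.7) in frame 2.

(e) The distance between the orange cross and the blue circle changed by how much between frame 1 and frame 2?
-3.1

Distance in frame 1: 10.9. Distance in frame 2: 7.8.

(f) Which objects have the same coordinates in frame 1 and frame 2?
the yellow square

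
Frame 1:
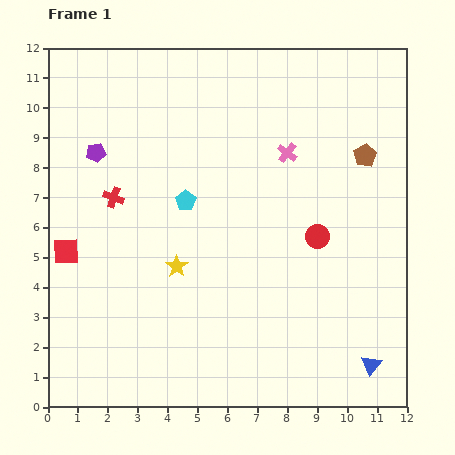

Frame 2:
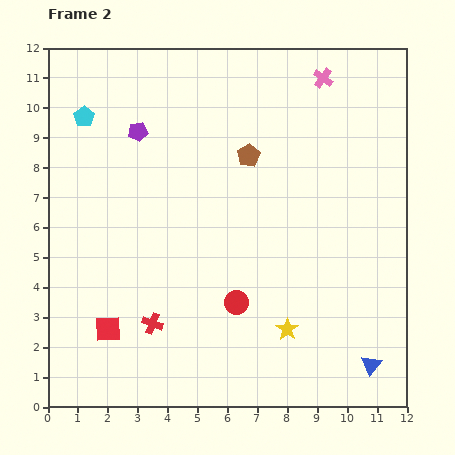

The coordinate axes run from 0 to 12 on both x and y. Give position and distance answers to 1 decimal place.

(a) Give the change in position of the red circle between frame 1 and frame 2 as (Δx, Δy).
(-2.7, -2.2)

The red circle was at (9.0, 5.7) in frame 1 and (6.3, 3.5) in frame 2.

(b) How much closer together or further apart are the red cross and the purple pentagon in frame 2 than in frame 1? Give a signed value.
+4.8

Distance in frame 1: 1.6. Distance in frame 2: 6.4.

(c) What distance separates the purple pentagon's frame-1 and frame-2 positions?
1.6

The purple pentagon moved from (1.6, 8.5) to (3.0, 9.2), a distance of √(1.4² + 0.7²) ≈ 1.6.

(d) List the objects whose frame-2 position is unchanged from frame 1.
the blue triangle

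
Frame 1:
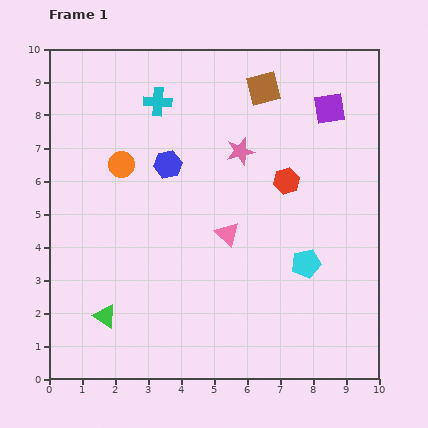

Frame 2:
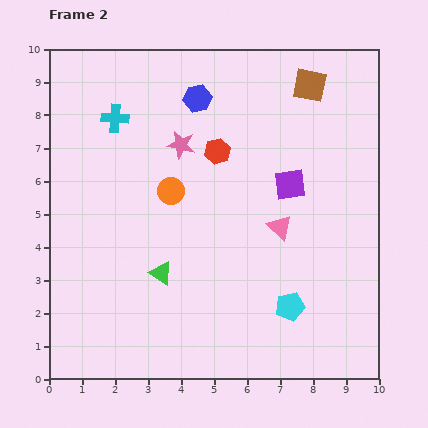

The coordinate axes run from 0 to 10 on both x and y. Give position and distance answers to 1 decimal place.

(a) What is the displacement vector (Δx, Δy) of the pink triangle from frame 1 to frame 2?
(1.6, 0.2)

The pink triangle was at (5.4, 4.4) in frame 1 and (7.0, 4.6) in frame 2.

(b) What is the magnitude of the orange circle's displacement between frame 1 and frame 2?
1.7

The orange circle moved from (2.2, 6.5) to (3.7, 5.7), a distance of √(1.5² + 0.8²) ≈ 1.7.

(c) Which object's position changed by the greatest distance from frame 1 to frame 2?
the purple square

(moved 2.6; next 2.3)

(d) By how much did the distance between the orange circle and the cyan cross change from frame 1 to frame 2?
+0.6

Distance in frame 1: 2.2. Distance in frame 2: 2.8.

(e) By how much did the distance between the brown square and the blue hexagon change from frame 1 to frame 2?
-0.3

Distance in frame 1: 3.7. Distance in frame 2: 3.4.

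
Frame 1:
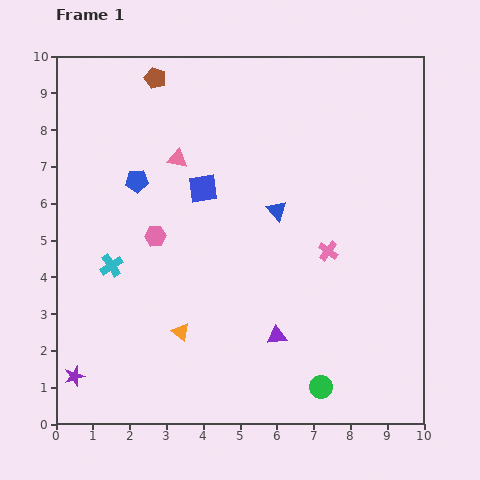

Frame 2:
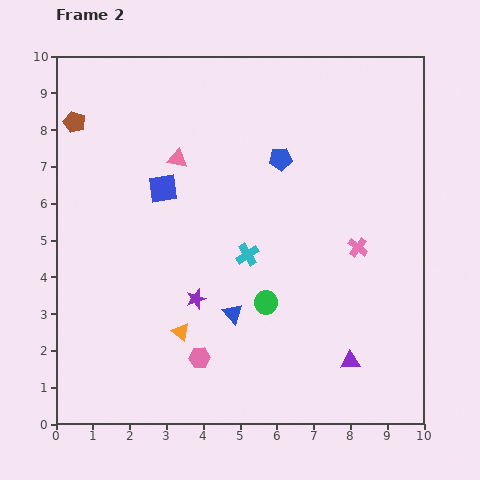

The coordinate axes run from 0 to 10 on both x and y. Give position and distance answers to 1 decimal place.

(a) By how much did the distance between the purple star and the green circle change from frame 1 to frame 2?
-4.8

Distance in frame 1: 6.7. Distance in frame 2: 1.9.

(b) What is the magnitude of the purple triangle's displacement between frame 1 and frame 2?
2.1

The purple triangle moved from (6.0, 2.4) to (8.0, 1.7), a distance of √(2.0² + 0.7²) ≈ 2.1.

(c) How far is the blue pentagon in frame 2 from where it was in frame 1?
3.9

The blue pentagon moved from (2.2, 6.6) to (6.1, 7.2), a distance of √(3.9² + 0.6²) ≈ 3.9.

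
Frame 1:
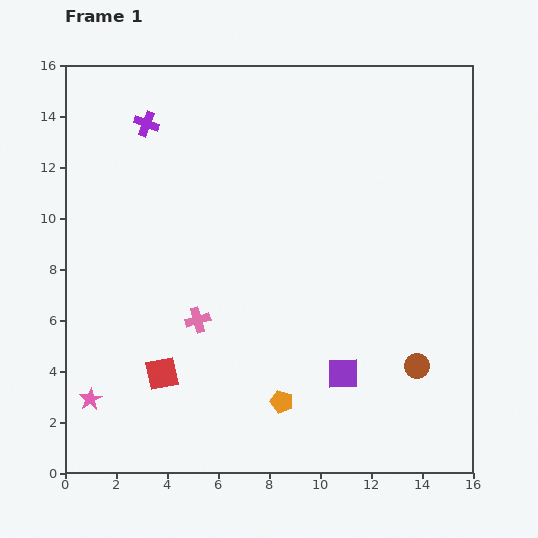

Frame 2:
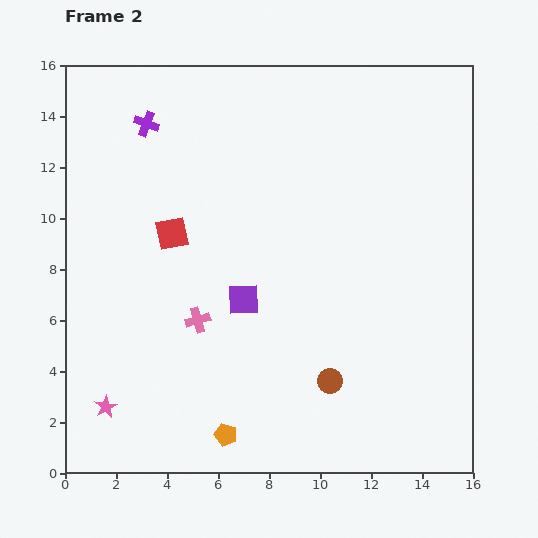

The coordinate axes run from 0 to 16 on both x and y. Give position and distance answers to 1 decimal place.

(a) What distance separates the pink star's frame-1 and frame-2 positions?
0.7

The pink star moved from (1.0, 2.9) to (1.6, 2.6), a distance of √(0.6² + 0.3²) ≈ 0.7.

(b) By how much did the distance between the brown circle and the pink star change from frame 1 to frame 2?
-4.0

Distance in frame 1: 12.9. Distance in frame 2: 8.9.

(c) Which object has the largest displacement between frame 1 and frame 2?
the red square

(moved 5.5; next 4.9)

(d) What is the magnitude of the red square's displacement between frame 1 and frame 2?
5.5

The red square moved from (3.8, 3.9) to (4.2, 9.4), a distance of √(0.4² + 5.5²) ≈ 5.5.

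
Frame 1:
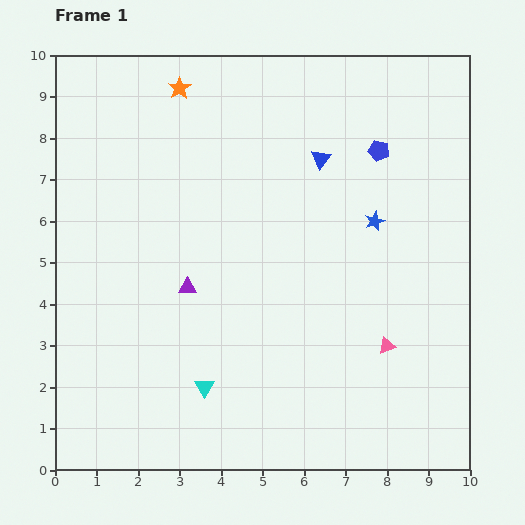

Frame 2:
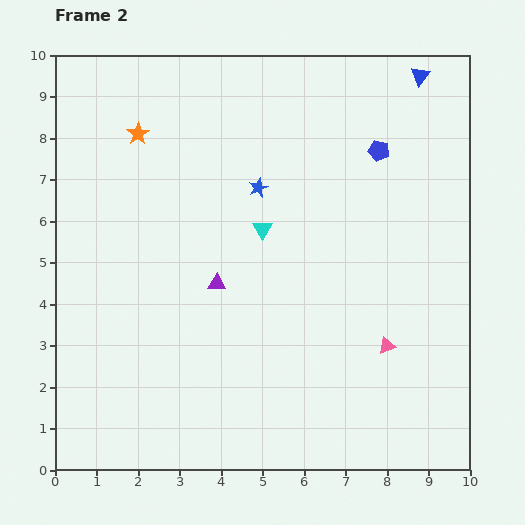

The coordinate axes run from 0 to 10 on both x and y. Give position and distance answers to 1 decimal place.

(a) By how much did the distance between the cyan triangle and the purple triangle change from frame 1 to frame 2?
-0.7

Distance in frame 1: 2.4. Distance in frame 2: 1.7.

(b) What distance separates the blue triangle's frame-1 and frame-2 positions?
3.1

The blue triangle moved from (6.4, 7.5) to (8.8, 9.5), a distance of √(2.4² + 2.0²) ≈ 3.1.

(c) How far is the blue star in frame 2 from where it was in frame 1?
2.9

The blue star moved from (7.7, 6.0) to (4.9, 6.8), a distance of √(2.8² + 0.8²) ≈ 2.9.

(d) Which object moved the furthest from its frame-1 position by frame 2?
the cyan triangle

(moved 4.0; next 3.1)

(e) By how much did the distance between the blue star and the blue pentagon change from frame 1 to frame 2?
+1.3

Distance in frame 1: 1.7. Distance in frame 2: 3.0.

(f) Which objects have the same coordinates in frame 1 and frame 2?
the blue pentagon, the pink triangle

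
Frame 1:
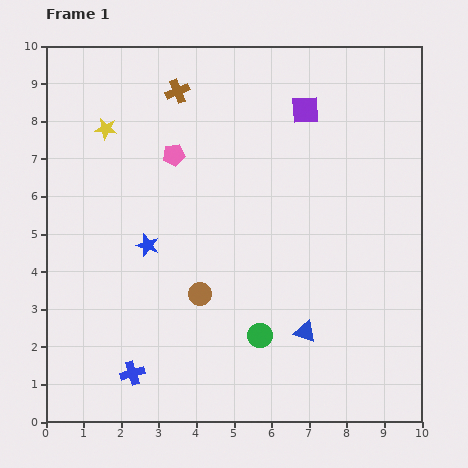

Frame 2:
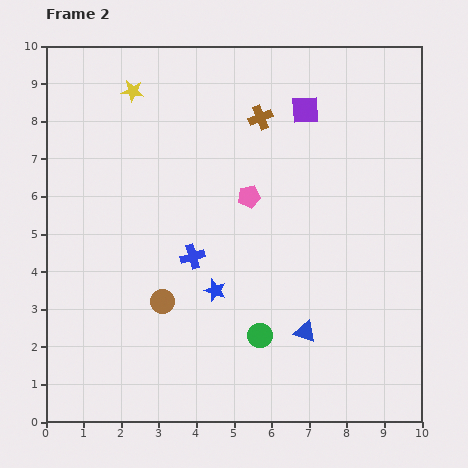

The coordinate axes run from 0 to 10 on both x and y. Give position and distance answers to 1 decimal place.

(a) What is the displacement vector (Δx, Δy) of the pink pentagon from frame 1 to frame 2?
(2.0, -1.1)

The pink pentagon was at (3.4, 7.1) in frame 1 and (5.4, 6.0) in frame 2.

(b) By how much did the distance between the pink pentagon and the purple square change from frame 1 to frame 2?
-1.0

Distance in frame 1: 3.7. Distance in frame 2: 2.7.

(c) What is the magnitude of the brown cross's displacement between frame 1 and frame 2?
2.3

The brown cross moved from (3.5, 8.8) to (5.7, 8.1), a distance of √(2.2² + 0.7²) ≈ 2.3.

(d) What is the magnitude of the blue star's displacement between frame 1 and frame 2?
2.2

The blue star moved from (2.7, 4.7) to (4.5, 3.5), a distance of √(1.8² + 1.2²) ≈ 2.2.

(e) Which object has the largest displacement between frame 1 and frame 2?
the blue cross

(moved 3.5; next 2.3)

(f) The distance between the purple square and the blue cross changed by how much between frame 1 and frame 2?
-3.5

Distance in frame 1: 8.4. Distance in frame 2: 4.9.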